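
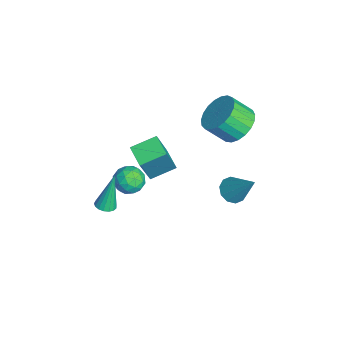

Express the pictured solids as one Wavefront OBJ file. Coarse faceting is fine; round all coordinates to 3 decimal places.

v 2.318 2.866 -0.675
v 2.676 3.25 -1.091
v 3.202 3.634 0.795
v 2.331 3.456 -0.992
v 1.981 3.437 -0.771
v 1.76 3.2 -0.514
v 1.752 2.835 -0.319
v 1.96 2.482 -0.259
v 2.305 2.275 -0.359
v 2.655 2.295 -0.579
v 2.876 2.532 -0.836
v 2.884 2.897 -1.032
v 0.249 -0.87 -0.331
v 1.011 -1.387 1.6
v 0.001 0.296 0.079
v 0.763 -0.221 2.01
v 1.217 -0.559 -0.63
v 1.979 -1.076 1.301
v 0.969 0.607 -0.22
v 1.731 0.09 1.711
v -1.136 -1.08 -2.187
v -0.758 -0.619 -2.687
v -0.342 -2.021 -2.453
v 0.036 -1.56 -2.953
v 0.076 -1.42 -2.189
v -0.414 -0.839 -2.024
v -0.686 -1.801 -3.116
v -1.176 -1.22 -2.951
v -0.48 -1.065 -3.261
v -0.009 -0.829 -2.688
v -1.091 -1.811 -2.452
v -0.62 -1.575 -1.879
v -1.017 -0.767 -2.413
v -0.083 -1.873 -2.727
v -0.06 -1.791 -2.277
v 0.163 -1.52 -2.571
v -0.815 -0.897 -2.024
v -0.592 -0.626 -2.318
v -0.102 -1.096 -2.025
v -0.508 -2.014 -2.822
v -0.285 -1.743 -3.116
v -1.263 -1.12 -2.569
v -1.04 -0.849 -2.863
v -0.998 -1.544 -3.115
v -0.631 -0.758 -3.045
v -0.164 -1.311 -3.201
v -0.588 -1.453 -3.297
v -0.877 -1.111 -3.2
v -0.354 -0.62 -2.708
v 0.113 -1.172 -2.865
v 0.136 -1.091 -2.415
v -0.152 -0.749 -2.319
v -0.191 -0.882 -3.046
v -1.213 -1.468 -2.275
v -0.746 -2.02 -2.432
v -0.948 -1.891 -2.821
v -1.236 -1.549 -2.725
v -0.936 -1.329 -1.939
v -0.469 -1.882 -2.095
v -0.223 -1.529 -1.94
v -0.512 -1.187 -1.843
v -0.909 -1.758 -2.094
v 1.157 -2.523 -2.398
v 1.512 -2.845 -2.256
v 0.843 -2.057 -0.562
v 1.631 -2.64 -2.287
v 1.641 -2.408 -2.344
v 1.541 -2.202 -2.414
v 1.352 -2.069 -2.479
v 1.119 -2.041 -2.527
v 0.895 -2.123 -2.544
v 0.731 -2.296 -2.528
v 0.665 -2.522 -2.483
v 0.711 -2.747 -2.418
v 0.86 -2.921 -2.348
v 1.077 -3.004 -2.29
v 1.312 -2.977 -2.256
v -0.633 3.513 0.83
v 0.318 3.668 1.095
v 0.205 2.763 2.035
v -0.747 2.607 1.77
v 0.116 3.942 1.334
v 0.003 3.036 2.274
v -0.215 4.141 1.486
v -0.329 3.236 2.426
v -0.619 4.232 1.525
v -0.733 3.326 2.465
v -1.026 4.198 1.443
v -1.139 3.293 2.383
v -1.364 4.046 1.256
v -1.478 3.14 2.196
v -1.576 3.802 0.995
v -1.69 2.896 1.934
v -1.625 3.507 0.705
v -1.739 2.602 1.645
v -1.503 3.214 0.437
v -1.616 2.308 1.377
v -1.23 2.972 0.237
v -1.343 2.067 1.177
v -0.854 2.824 0.14
v -0.967 1.918 1.079
v -0.44 2.795 0.162
v -0.553 1.889 1.101
v -0.059 2.89 0.299
v -0.172 1.984 1.239
v 0.222 3.093 0.528
v 0.109 2.187 1.468
v 0.356 3.368 0.81
v 0.243 2.462 1.75
f 2 1 4
f 2 4 3
f 4 1 5
f 4 5 3
f 5 1 6
f 5 6 3
f 6 1 7
f 6 7 3
f 7 1 8
f 7 8 3
f 8 1 9
f 8 9 3
f 9 1 10
f 9 10 3
f 10 1 11
f 10 11 3
f 11 1 12
f 11 12 3
f 12 1 2
f 12 2 3
f 14 16 13
f 17 14 13
f 13 16 15
f 15 17 13
f 14 20 16
f 18 14 17
f 18 20 14
f 16 20 15
f 19 17 15
f 15 20 19
f 19 18 17
f 20 18 19
f 21 58 37
f 58 32 61
f 37 61 26
f 58 61 37
f 21 37 33
f 37 26 38
f 33 38 22
f 37 38 33
f 21 33 42
f 33 22 43
f 42 43 28
f 33 43 42
f 21 42 54
f 42 28 57
f 54 57 31
f 42 57 54
f 21 54 58
f 54 31 62
f 58 62 32
f 54 62 58
f 22 38 49
f 38 26 52
f 49 52 30
f 38 52 49
f 26 61 39
f 61 32 60
f 39 60 25
f 61 60 39
f 32 62 59
f 62 31 55
f 59 55 23
f 62 55 59
f 31 57 56
f 57 28 44
f 56 44 27
f 57 44 56
f 28 43 48
f 43 22 45
f 48 45 29
f 43 45 48
f 24 50 36
f 50 30 51
f 36 51 25
f 50 51 36
f 24 36 34
f 36 25 35
f 34 35 23
f 36 35 34
f 24 34 41
f 34 23 40
f 41 40 27
f 34 40 41
f 24 41 46
f 41 27 47
f 46 47 29
f 41 47 46
f 24 46 50
f 46 29 53
f 50 53 30
f 46 53 50
f 25 51 39
f 51 30 52
f 39 52 26
f 51 52 39
f 23 35 59
f 35 25 60
f 59 60 32
f 35 60 59
f 27 40 56
f 40 23 55
f 56 55 31
f 40 55 56
f 29 47 48
f 47 27 44
f 48 44 28
f 47 44 48
f 30 53 49
f 53 29 45
f 49 45 22
f 53 45 49
f 64 63 66
f 64 66 65
f 66 63 67
f 66 67 65
f 67 63 68
f 67 68 65
f 68 63 69
f 68 69 65
f 69 63 70
f 69 70 65
f 70 63 71
f 70 71 65
f 71 63 72
f 71 72 65
f 72 63 73
f 72 73 65
f 73 63 74
f 73 74 65
f 74 63 75
f 74 75 65
f 75 63 76
f 75 76 65
f 76 63 77
f 76 77 65
f 77 63 64
f 77 64 65
f 79 78 82
f 79 82 80
f 80 82 83
f 80 83 81
f 82 78 84
f 82 84 83
f 83 84 85
f 83 85 81
f 84 78 86
f 84 86 85
f 85 86 87
f 85 87 81
f 86 78 88
f 86 88 87
f 87 88 89
f 87 89 81
f 88 78 90
f 88 90 89
f 89 90 91
f 89 91 81
f 90 78 92
f 90 92 91
f 91 92 93
f 91 93 81
f 92 78 94
f 92 94 93
f 93 94 95
f 93 95 81
f 94 78 96
f 94 96 95
f 95 96 97
f 95 97 81
f 96 78 98
f 96 98 97
f 97 98 99
f 97 99 81
f 98 78 100
f 98 100 99
f 99 100 101
f 99 101 81
f 100 78 102
f 100 102 101
f 101 102 103
f 101 103 81
f 102 78 104
f 102 104 103
f 103 104 105
f 103 105 81
f 104 78 106
f 104 106 105
f 105 106 107
f 105 107 81
f 106 78 108
f 106 108 107
f 107 108 109
f 107 109 81
f 108 78 79
f 108 79 109
f 109 79 80
f 109 80 81



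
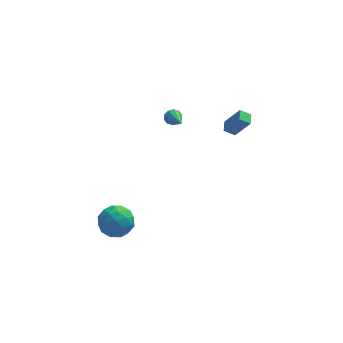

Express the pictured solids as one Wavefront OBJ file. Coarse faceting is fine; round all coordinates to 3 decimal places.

v 0.222 4.547 -1.86
v 0.513 4.38 -2.333
v 0.638 2.893 -1.02
v 0.743 4.548 -2.115
v 0.774 4.716 -1.8
v 0.594 4.819 -1.507
v 0.272 4.818 -1.349
v -0.069 4.714 -1.386
v -0.299 4.545 -1.604
v -0.329 4.378 -1.919
v -0.15 4.274 -2.212
v 0.172 4.275 -2.37
v 3.157 2.609 -1.545
v 4.041 2.3 -0.186
v 3.263 3.424 -1.428
v 4.146 3.115 -0.07
v 3.834 2.585 -1.99
v 4.717 2.276 -0.632
v 3.939 3.4 -1.874
v 4.823 3.091 -0.515
v -4.324 -3.324 -3.797
v -3.254 -2.926 -3.891
v -3.666 -4.954 -3.209
v -2.596 -4.556 -3.303
v -3.292 -4.142 -2.492
v -3.699 -3.134 -2.856
v -3.221 -4.746 -4.244
v -3.628 -3.738 -4.608
v -2.572 -3.804 -4.167
v -2.616 -3.431 -3.085
v -4.304 -4.449 -4.015
v -4.348 -4.076 -2.933
v -3.847 -2.981 -3.896
v -3.073 -4.899 -3.204
v -3.483 -4.655 -2.728
v -2.853 -4.421 -2.783
v -4.108 -3.104 -3.287
v -3.479 -2.87 -3.342
v -3.502 -3.585 -2.52
v -3.441 -5.01 -3.758
v -2.812 -4.776 -3.813
v -4.067 -3.459 -4.317
v -3.437 -3.225 -4.372
v -3.418 -4.295 -4.58
v -2.817 -3.264 -4.113
v -2.43 -4.223 -3.768
v -2.798 -4.334 -4.321
v -3.037 -3.741 -4.535
v -2.842 -3.045 -3.477
v -2.456 -4.003 -3.131
v -2.865 -3.76 -2.655
v -3.104 -3.167 -2.868
v -2.442 -3.561 -3.639
v -4.464 -3.877 -3.969
v -4.078 -4.835 -3.623
v -3.816 -4.713 -4.232
v -4.055 -4.12 -4.445
v -4.49 -3.657 -3.332
v -4.103 -4.616 -2.987
v -3.883 -4.139 -2.565
v -4.122 -3.546 -2.779
v -4.478 -4.319 -3.461
f 2 1 4
f 2 4 3
f 4 1 5
f 4 5 3
f 5 1 6
f 5 6 3
f 6 1 7
f 6 7 3
f 7 1 8
f 7 8 3
f 8 1 9
f 8 9 3
f 9 1 10
f 9 10 3
f 10 1 11
f 10 11 3
f 11 1 12
f 11 12 3
f 12 1 2
f 12 2 3
f 14 16 13
f 17 14 13
f 13 16 15
f 15 17 13
f 14 20 16
f 18 14 17
f 18 20 14
f 16 20 15
f 19 17 15
f 15 20 19
f 19 18 17
f 20 18 19
f 21 58 37
f 58 32 61
f 37 61 26
f 58 61 37
f 21 37 33
f 37 26 38
f 33 38 22
f 37 38 33
f 21 33 42
f 33 22 43
f 42 43 28
f 33 43 42
f 21 42 54
f 42 28 57
f 54 57 31
f 42 57 54
f 21 54 58
f 54 31 62
f 58 62 32
f 54 62 58
f 22 38 49
f 38 26 52
f 49 52 30
f 38 52 49
f 26 61 39
f 61 32 60
f 39 60 25
f 61 60 39
f 32 62 59
f 62 31 55
f 59 55 23
f 62 55 59
f 31 57 56
f 57 28 44
f 56 44 27
f 57 44 56
f 28 43 48
f 43 22 45
f 48 45 29
f 43 45 48
f 24 50 36
f 50 30 51
f 36 51 25
f 50 51 36
f 24 36 34
f 36 25 35
f 34 35 23
f 36 35 34
f 24 34 41
f 34 23 40
f 41 40 27
f 34 40 41
f 24 41 46
f 41 27 47
f 46 47 29
f 41 47 46
f 24 46 50
f 46 29 53
f 50 53 30
f 46 53 50
f 25 51 39
f 51 30 52
f 39 52 26
f 51 52 39
f 23 35 59
f 35 25 60
f 59 60 32
f 35 60 59
f 27 40 56
f 40 23 55
f 56 55 31
f 40 55 56
f 29 47 48
f 47 27 44
f 48 44 28
f 47 44 48
f 30 53 49
f 53 29 45
f 49 45 22
f 53 45 49



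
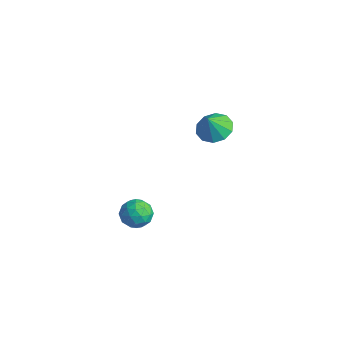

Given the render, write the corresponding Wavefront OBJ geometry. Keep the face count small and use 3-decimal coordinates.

v 1.262 3.127 -0.891
v 2.026 3.534 -0.808
v 1.418 2.633 0.091
v 1.646 3.847 -0.59
v 1.12 3.884 -0.488
v 0.648 3.633 -0.539
v 0.41 3.187 -0.725
v 0.498 2.719 -0.974
v 0.878 2.406 -1.192
v 1.404 2.369 -1.294
v 1.876 2.621 -1.243
v 2.114 3.066 -1.057
v 3.321 -1.93 -2.08
v 3.969 -2.084 -2.461
v 3.251 -3.116 -1.719
v 3.899 -3.27 -2.1
v 3.919 -2.831 -1.47
v 3.962 -2.098 -1.694
v 3.258 -3.102 -2.486
v 3.301 -2.369 -2.71
v 3.93 -2.809 -2.712
v 4.339 -2.641 -2.084
v 2.881 -2.559 -2.096
v 3.29 -2.391 -1.468
v 3.651 -1.903 -2.303
v 3.569 -3.297 -1.877
v 3.58 -3.039 -1.508
v 3.961 -3.13 -1.731
v 3.647 -1.911 -1.852
v 4.028 -2.002 -2.075
v 3.999 -2.441 -1.493
v 3.192 -3.198 -2.105
v 3.573 -3.289 -2.328
v 3.259 -2.07 -2.449
v 3.64 -2.161 -2.672
v 3.221 -2.759 -2.687
v 4.009 -2.419 -2.674
v 3.968 -3.117 -2.461
v 3.591 -3.018 -2.688
v 3.617 -2.587 -2.82
v 4.25 -2.321 -2.305
v 4.208 -3.018 -2.092
v 4.22 -2.76 -1.722
v 4.245 -2.329 -1.854
v 4.227 -2.747 -2.452
v 3.012 -2.182 -2.088
v 2.97 -2.879 -1.875
v 2.975 -2.871 -2.326
v 3 -2.44 -2.458
v 3.252 -2.083 -1.719
v 3.211 -2.781 -1.506
v 3.603 -2.613 -1.36
v 3.629 -2.182 -1.492
v 2.993 -2.453 -1.728
f 2 1 4
f 2 4 3
f 4 1 5
f 4 5 3
f 5 1 6
f 5 6 3
f 6 1 7
f 6 7 3
f 7 1 8
f 7 8 3
f 8 1 9
f 8 9 3
f 9 1 10
f 9 10 3
f 10 1 11
f 10 11 3
f 11 1 12
f 11 12 3
f 12 1 2
f 12 2 3
f 13 50 29
f 50 24 53
f 29 53 18
f 50 53 29
f 13 29 25
f 29 18 30
f 25 30 14
f 29 30 25
f 13 25 34
f 25 14 35
f 34 35 20
f 25 35 34
f 13 34 46
f 34 20 49
f 46 49 23
f 34 49 46
f 13 46 50
f 46 23 54
f 50 54 24
f 46 54 50
f 14 30 41
f 30 18 44
f 41 44 22
f 30 44 41
f 18 53 31
f 53 24 52
f 31 52 17
f 53 52 31
f 24 54 51
f 54 23 47
f 51 47 15
f 54 47 51
f 23 49 48
f 49 20 36
f 48 36 19
f 49 36 48
f 20 35 40
f 35 14 37
f 40 37 21
f 35 37 40
f 16 42 28
f 42 22 43
f 28 43 17
f 42 43 28
f 16 28 26
f 28 17 27
f 26 27 15
f 28 27 26
f 16 26 33
f 26 15 32
f 33 32 19
f 26 32 33
f 16 33 38
f 33 19 39
f 38 39 21
f 33 39 38
f 16 38 42
f 38 21 45
f 42 45 22
f 38 45 42
f 17 43 31
f 43 22 44
f 31 44 18
f 43 44 31
f 15 27 51
f 27 17 52
f 51 52 24
f 27 52 51
f 19 32 48
f 32 15 47
f 48 47 23
f 32 47 48
f 21 39 40
f 39 19 36
f 40 36 20
f 39 36 40
f 22 45 41
f 45 21 37
f 41 37 14
f 45 37 41



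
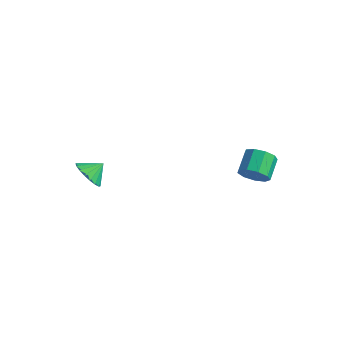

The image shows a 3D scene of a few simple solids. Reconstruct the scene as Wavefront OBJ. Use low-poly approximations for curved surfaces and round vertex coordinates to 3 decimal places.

v -3.694 -2.903 2.943
v -2.747 -3.356 2.953
v -3.286 -2.037 3.617
v -2.724 -3.076 2.579
v -2.894 -2.762 2.278
v -3.222 -2.475 2.108
v -3.643 -2.273 2.104
v -4.074 -2.196 2.266
v -4.431 -2.258 2.562
v -4.641 -2.449 2.934
v -4.663 -2.729 3.307
v -4.494 -3.043 3.608
v -4.166 -3.33 3.778
v -3.745 -3.532 3.782
v -3.313 -3.609 3.62
v -2.957 -3.547 3.324
v 3.897 2.522 3.554
v 4.401 2.276 4.345
v 3.927 3.531 5.038
v 3.423 3.778 4.246
v 4.778 2.641 3.94
v 4.305 3.897 4.633
v 4.743 2.951 3.354
v 4.27 4.207 4.047
v 4.312 3.06 2.862
v 3.839 4.316 3.555
v 3.687 2.918 2.693
v 3.213 4.173 3.386
v 3.159 2.59 2.927
v 2.686 3.846 3.62
v 2.977 2.231 3.454
v 2.504 3.486 4.147
v 3.225 2.008 4.028
v 2.752 3.263 4.72
v 3.787 2.025 4.38
v 3.314 3.281 5.072
f 2 1 4
f 2 4 3
f 4 1 5
f 4 5 3
f 5 1 6
f 5 6 3
f 6 1 7
f 6 7 3
f 7 1 8
f 7 8 3
f 8 1 9
f 8 9 3
f 9 1 10
f 9 10 3
f 10 1 11
f 10 11 3
f 11 1 12
f 11 12 3
f 12 1 13
f 12 13 3
f 13 1 14
f 13 14 3
f 14 1 15
f 14 15 3
f 15 1 16
f 15 16 3
f 16 1 2
f 16 2 3
f 18 17 21
f 18 21 19
f 19 21 22
f 19 22 20
f 21 17 23
f 21 23 22
f 22 23 24
f 22 24 20
f 23 17 25
f 23 25 24
f 24 25 26
f 24 26 20
f 25 17 27
f 25 27 26
f 26 27 28
f 26 28 20
f 27 17 29
f 27 29 28
f 28 29 30
f 28 30 20
f 29 17 31
f 29 31 30
f 30 31 32
f 30 32 20
f 31 17 33
f 31 33 32
f 32 33 34
f 32 34 20
f 33 17 35
f 33 35 34
f 34 35 36
f 34 36 20
f 35 17 18
f 35 18 36
f 36 18 19
f 36 19 20



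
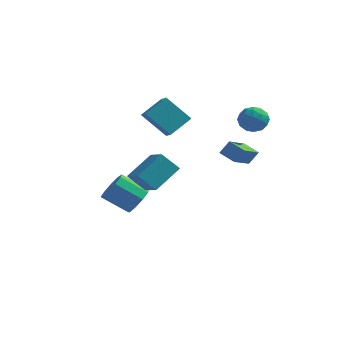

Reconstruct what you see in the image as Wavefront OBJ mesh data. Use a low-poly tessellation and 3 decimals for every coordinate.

v -1.195 1.728 1.392
v -0.709 1.128 1.793
v -2.572 1.566 2.82
v -2.085 0.966 3.221
v -0.455 2.894 2.239
v 0.032 2.294 2.64
v -1.831 2.732 3.667
v -1.345 2.132 4.068
v -2.085 -0.14 -2.885
v -1.708 0.432 -2.198
v -3.158 0.151 -1.168
v -3.535 -0.42 -1.855
v -2.075 0.793 -2.617
v -3.525 0.512 -1.587
v -2.447 0.717 -3.161
v -3.897 0.436 -2.132
v -2.649 0.24 -3.576
v -4.099 -0.04 -2.547
v -2.588 -0.414 -3.667
v -4.038 -0.695 -2.638
v -2.291 -0.94 -3.393
v -3.741 -1.221 -2.364
v -1.898 -1.091 -2.88
v -3.348 -1.372 -1.851
v -1.592 -0.798 -2.37
v -3.042 -1.078 -1.341
v -1.517 -0.196 -2.1
v -2.967 -0.477 -1.071
v 3.254 1.746 3.84
v 4.075 1.718 4.191
v 3.625 0.722 2.889
v 4.446 0.694 3.24
v 3.748 0.394 3.711
v 3.519 1.027 4.299
v 4.181 1.413 2.781
v 3.952 2.046 3.369
v 4.648 1.512 3.537
v 4.381 0.882 4.111
v 3.319 1.558 2.969
v 3.052 0.928 3.543
v 3.632 1.822 4.099
v 4.068 0.618 2.981
v 3.658 0.442 3.258
v 4.14 0.425 3.464
v 3.305 1.416 4.162
v 3.788 1.399 4.369
v 3.595 0.621 4.086
v 3.912 1.041 2.711
v 4.395 1.024 2.918
v 3.56 2.015 3.616
v 4.042 1.998 3.822
v 4.105 1.819 2.994
v 4.452 1.684 3.921
v 4.67 1.082 3.362
v 4.514 1.505 3.092
v 4.379 1.877 3.438
v 4.294 1.314 4.259
v 4.512 0.712 3.7
v 4.102 0.535 3.976
v 3.967 0.907 4.322
v 4.631 1.193 3.874
v 3.188 1.728 3.38
v 3.406 1.126 2.821
v 3.733 1.533 2.758
v 3.598 1.905 3.104
v 3.03 1.358 3.718
v 3.248 0.756 3.159
v 3.321 0.563 3.642
v 3.186 0.935 3.988
v 3.069 1.247 3.206
v 2.733 -0.985 1.844
v 3.161 -0.672 2.595
v 2.942 0.861 0.954
v 3.37 1.175 1.706
v 3.63 -1.275 1.454
v 4.058 -0.961 2.206
v 3.839 0.572 0.565
v 4.267 0.885 1.316
v -1.418 -3.438 0.557
v -0.646 -2.052 1.62
v -0.52 -3.188 -0.42
v 0.251 -1.802 0.643
v -0.431 -4.478 1.197
v 0.34 -3.092 2.26
v 0.466 -4.228 0.22
v 1.238 -2.842 1.283
f 2 4 1
f 5 2 1
f 1 4 3
f 3 5 1
f 2 8 4
f 6 2 5
f 6 8 2
f 4 8 3
f 7 5 3
f 3 8 7
f 7 6 5
f 8 6 7
f 10 9 13
f 10 13 11
f 11 13 14
f 11 14 12
f 13 9 15
f 13 15 14
f 14 15 16
f 14 16 12
f 15 9 17
f 15 17 16
f 16 17 18
f 16 18 12
f 17 9 19
f 17 19 18
f 18 19 20
f 18 20 12
f 19 9 21
f 19 21 20
f 20 21 22
f 20 22 12
f 21 9 23
f 21 23 22
f 22 23 24
f 22 24 12
f 23 9 25
f 23 25 24
f 24 25 26
f 24 26 12
f 25 9 27
f 25 27 26
f 26 27 28
f 26 28 12
f 27 9 10
f 27 10 28
f 28 10 11
f 28 11 12
f 29 66 45
f 66 40 69
f 45 69 34
f 66 69 45
f 29 45 41
f 45 34 46
f 41 46 30
f 45 46 41
f 29 41 50
f 41 30 51
f 50 51 36
f 41 51 50
f 29 50 62
f 50 36 65
f 62 65 39
f 50 65 62
f 29 62 66
f 62 39 70
f 66 70 40
f 62 70 66
f 30 46 57
f 46 34 60
f 57 60 38
f 46 60 57
f 34 69 47
f 69 40 68
f 47 68 33
f 69 68 47
f 40 70 67
f 70 39 63
f 67 63 31
f 70 63 67
f 39 65 64
f 65 36 52
f 64 52 35
f 65 52 64
f 36 51 56
f 51 30 53
f 56 53 37
f 51 53 56
f 32 58 44
f 58 38 59
f 44 59 33
f 58 59 44
f 32 44 42
f 44 33 43
f 42 43 31
f 44 43 42
f 32 42 49
f 42 31 48
f 49 48 35
f 42 48 49
f 32 49 54
f 49 35 55
f 54 55 37
f 49 55 54
f 32 54 58
f 54 37 61
f 58 61 38
f 54 61 58
f 33 59 47
f 59 38 60
f 47 60 34
f 59 60 47
f 31 43 67
f 43 33 68
f 67 68 40
f 43 68 67
f 35 48 64
f 48 31 63
f 64 63 39
f 48 63 64
f 37 55 56
f 55 35 52
f 56 52 36
f 55 52 56
f 38 61 57
f 61 37 53
f 57 53 30
f 61 53 57
f 72 74 71
f 75 72 71
f 71 74 73
f 73 75 71
f 72 78 74
f 76 72 75
f 76 78 72
f 74 78 73
f 77 75 73
f 73 78 77
f 77 76 75
f 78 76 77
f 80 82 79
f 83 80 79
f 79 82 81
f 81 83 79
f 80 86 82
f 84 80 83
f 84 86 80
f 82 86 81
f 85 83 81
f 81 86 85
f 85 84 83
f 86 84 85



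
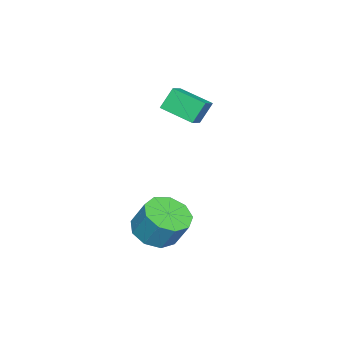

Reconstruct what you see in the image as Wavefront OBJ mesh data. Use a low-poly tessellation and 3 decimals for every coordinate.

v -1.117 -0.094 3.551
v -0.205 -0.077 4.009
v -0.902 1.458 3.066
v 0.01 1.475 3.524
v -0.61 -0.475 2.556
v 0.302 -0.458 3.014
v -0.395 1.077 2.071
v 0.517 1.094 2.529
v 3.524 0.617 -2.409
v 4.603 0.612 -2.566
v 4.795 1.317 -1.267
v 3.716 1.323 -1.111
v 4.306 1.23 -2.858
v 4.498 1.936 -1.559
v 3.643 1.562 -2.94
v 3.835 2.267 -1.642
v 2.925 1.451 -2.774
v 3.116 2.157 -1.476
v 2.487 0.951 -2.437
v 2.679 1.656 -1.139
v 2.534 0.294 -2.087
v 2.726 0.999 -0.789
v 3.045 -0.211 -1.888
v 3.237 0.494 -0.59
v 3.78 -0.329 -1.933
v 3.972 0.376 -0.634
v 4.395 -0.004 -2.2
v 4.587 0.702 -0.902
f 2 4 1
f 5 2 1
f 1 4 3
f 3 5 1
f 2 8 4
f 6 2 5
f 6 8 2
f 4 8 3
f 7 5 3
f 3 8 7
f 7 6 5
f 8 6 7
f 10 9 13
f 10 13 11
f 11 13 14
f 11 14 12
f 13 9 15
f 13 15 14
f 14 15 16
f 14 16 12
f 15 9 17
f 15 17 16
f 16 17 18
f 16 18 12
f 17 9 19
f 17 19 18
f 18 19 20
f 18 20 12
f 19 9 21
f 19 21 20
f 20 21 22
f 20 22 12
f 21 9 23
f 21 23 22
f 22 23 24
f 22 24 12
f 23 9 25
f 23 25 24
f 24 25 26
f 24 26 12
f 25 9 27
f 25 27 26
f 26 27 28
f 26 28 12
f 27 9 10
f 27 10 28
f 28 10 11
f 28 11 12



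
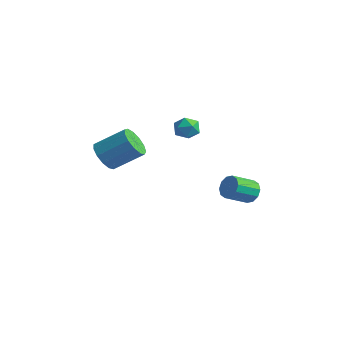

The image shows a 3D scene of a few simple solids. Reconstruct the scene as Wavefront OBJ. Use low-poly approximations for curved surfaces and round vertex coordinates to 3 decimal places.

v -2.24 2.158 1.933
v -1.517 2.252 2.032
v -2.023 1.208 1.248
v -1.3 1.302 1.347
v -1.722 1.086 1.909
v -1.857 1.673 2.332
v -1.683 1.787 0.948
v -1.818 2.374 1.371
v -1.173 2.023 1.423
v -1.197 1.59 2.017
v -2.343 1.87 1.263
v -2.367 1.437 1.857
v -2.587 -2.793 0.961
v -2.318 -2.355 0.234
v -1.304 -1.289 1.253
v -1.573 -1.727 1.979
v -2.73 -2.119 0.397
v -1.715 -1.053 1.416
v -3.096 -2.097 0.739
v -2.081 -1.031 1.758
v -3.301 -2.296 1.151
v -2.286 -1.23 2.17
v -3.279 -2.653 1.503
v -2.264 -1.587 2.522
v -3.038 -3.054 1.683
v -2.023 -1.988 2.701
v -2.653 -3.373 1.633
v -1.639 -2.306 2.652
v -2.248 -3.507 1.37
v -1.233 -2.441 2.389
v -1.95 -3.415 0.977
v -0.936 -2.348 1.996
v -1.855 -3.125 0.579
v -0.841 -2.059 1.597
v -1.992 -2.73 0.302
v -0.978 -1.664 1.321
v 0.208 4.191 -2.91
v 0.815 4.247 -2.546
v 0.519 3.025 -1.865
v -0.088 2.969 -2.23
v 0.5 4.451 -2.317
v 0.204 3.228 -1.637
v 0.074 4.555 -2.315
v -0.222 3.332 -1.635
v -0.301 4.52 -2.541
v -0.597 3.298 -1.86
v -0.482 4.36 -2.907
v -0.778 3.138 -2.227
v -0.399 4.135 -3.275
v -0.695 2.913 -2.594
v -0.084 3.932 -3.503
v -0.38 2.709 -2.823
v 0.342 3.828 -3.505
v 0.046 2.605 -2.825
v 0.717 3.862 -3.28
v 0.421 2.64 -2.599
v 0.898 4.022 -2.913
v 0.602 2.8 -2.233
f 1 12 6
f 1 6 2
f 1 2 8
f 1 8 11
f 1 11 12
f 2 6 10
f 6 12 5
f 12 11 3
f 11 8 7
f 8 2 9
f 4 10 5
f 4 5 3
f 4 3 7
f 4 7 9
f 4 9 10
f 5 10 6
f 3 5 12
f 7 3 11
f 9 7 8
f 10 9 2
f 14 13 17
f 14 17 15
f 15 17 18
f 15 18 16
f 17 13 19
f 17 19 18
f 18 19 20
f 18 20 16
f 19 13 21
f 19 21 20
f 20 21 22
f 20 22 16
f 21 13 23
f 21 23 22
f 22 23 24
f 22 24 16
f 23 13 25
f 23 25 24
f 24 25 26
f 24 26 16
f 25 13 27
f 25 27 26
f 26 27 28
f 26 28 16
f 27 13 29
f 27 29 28
f 28 29 30
f 28 30 16
f 29 13 31
f 29 31 30
f 30 31 32
f 30 32 16
f 31 13 33
f 31 33 32
f 32 33 34
f 32 34 16
f 33 13 35
f 33 35 34
f 34 35 36
f 34 36 16
f 35 13 14
f 35 14 36
f 36 14 15
f 36 15 16
f 38 37 41
f 38 41 39
f 39 41 42
f 39 42 40
f 41 37 43
f 41 43 42
f 42 43 44
f 42 44 40
f 43 37 45
f 43 45 44
f 44 45 46
f 44 46 40
f 45 37 47
f 45 47 46
f 46 47 48
f 46 48 40
f 47 37 49
f 47 49 48
f 48 49 50
f 48 50 40
f 49 37 51
f 49 51 50
f 50 51 52
f 50 52 40
f 51 37 53
f 51 53 52
f 52 53 54
f 52 54 40
f 53 37 55
f 53 55 54
f 54 55 56
f 54 56 40
f 55 37 57
f 55 57 56
f 56 57 58
f 56 58 40
f 57 37 38
f 57 38 58
f 58 38 39
f 58 39 40



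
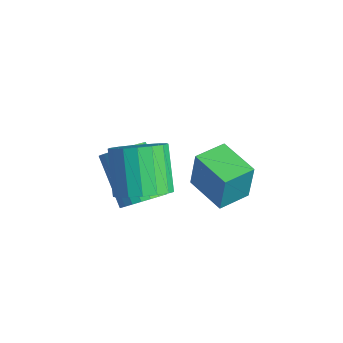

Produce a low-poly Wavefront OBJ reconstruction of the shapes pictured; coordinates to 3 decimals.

v -3.121 2.247 -0.204
v -2.893 2.311 1.348
v -3.391 3.426 -0.213
v -3.163 3.491 1.339
v -1.617 2.589 -0.439
v -1.389 2.654 1.113
v -1.887 3.769 -0.448
v -1.659 3.833 1.104
v -2.027 0.077 0.637
v -1.53 0.39 1.18
v -3.057 0.336 2.607
v -3.553 0.023 2.063
v -1.655 0.648 1.057
v -3.182 0.593 2.483
v -1.836 0.819 0.869
v -3.363 0.764 2.295
v -2.047 0.877 0.646
v -3.574 0.822 2.072
v -2.254 0.813 0.421
v -3.781 0.759 1.848
v -2.427 0.638 0.23
v -3.954 0.583 1.656
v -2.539 0.376 0.1
v -4.065 0.322 1.526
v -2.573 0.07 0.052
v -4.099 0.015 1.479
v -2.523 -0.236 0.093
v -4.05 -0.29 1.52
v -2.398 -0.493 0.217
v -3.925 -0.548 1.643
v -2.217 -0.664 0.405
v -3.744 -0.719 1.831
v -2.006 -0.722 0.628
v -3.533 -0.777 2.054
v -1.799 -0.659 0.852
v -3.326 -0.713 2.279
v -1.626 -0.483 1.044
v -3.153 -0.538 2.47
v -1.515 -0.222 1.174
v -3.041 -0.276 2.6
v -1.481 0.085 1.221
v -3.007 0.03 2.648
v -0.533 -0.575 2.571
v -0.112 -1.259 3.06
v -1.187 -0.949 4.418
v -1.607 -0.265 3.929
v 0.125 -0.891 3.163
v -0.949 -0.581 4.522
v 0.212 -0.45 3.131
v -0.863 -0.14 4.49
v 0.128 -0.038 2.97
v -0.947 0.272 4.329
v -0.108 0.25 2.718
v -1.183 0.56 4.077
v -0.44 0.35 2.432
v -1.515 0.66 3.791
v -0.794 0.238 2.178
v -1.869 0.548 3.537
v -1.088 -0.06 2.014
v -2.163 0.25 3.372
v -1.255 -0.477 1.977
v -2.33 -0.167 3.336
v -1.256 -0.916 2.076
v -2.331 -0.606 3.435
v -1.091 -1.276 2.289
v -2.166 -0.966 3.647
v -0.799 -1.477 2.566
v -1.874 -1.167 3.924
v -0.445 -1.47 2.844
v -1.52 -1.16 4.203
f 2 4 1
f 5 2 1
f 1 4 3
f 3 5 1
f 2 8 4
f 6 2 5
f 6 8 2
f 4 8 3
f 7 5 3
f 3 8 7
f 7 6 5
f 8 6 7
f 10 9 13
f 10 13 11
f 11 13 14
f 11 14 12
f 13 9 15
f 13 15 14
f 14 15 16
f 14 16 12
f 15 9 17
f 15 17 16
f 16 17 18
f 16 18 12
f 17 9 19
f 17 19 18
f 18 19 20
f 18 20 12
f 19 9 21
f 19 21 20
f 20 21 22
f 20 22 12
f 21 9 23
f 21 23 22
f 22 23 24
f 22 24 12
f 23 9 25
f 23 25 24
f 24 25 26
f 24 26 12
f 25 9 27
f 25 27 26
f 26 27 28
f 26 28 12
f 27 9 29
f 27 29 28
f 28 29 30
f 28 30 12
f 29 9 31
f 29 31 30
f 30 31 32
f 30 32 12
f 31 9 33
f 31 33 32
f 32 33 34
f 32 34 12
f 33 9 35
f 33 35 34
f 34 35 36
f 34 36 12
f 35 9 37
f 35 37 36
f 36 37 38
f 36 38 12
f 37 9 39
f 37 39 38
f 38 39 40
f 38 40 12
f 39 9 41
f 39 41 40
f 40 41 42
f 40 42 12
f 41 9 10
f 41 10 42
f 42 10 11
f 42 11 12
f 44 43 47
f 44 47 45
f 45 47 48
f 45 48 46
f 47 43 49
f 47 49 48
f 48 49 50
f 48 50 46
f 49 43 51
f 49 51 50
f 50 51 52
f 50 52 46
f 51 43 53
f 51 53 52
f 52 53 54
f 52 54 46
f 53 43 55
f 53 55 54
f 54 55 56
f 54 56 46
f 55 43 57
f 55 57 56
f 56 57 58
f 56 58 46
f 57 43 59
f 57 59 58
f 58 59 60
f 58 60 46
f 59 43 61
f 59 61 60
f 60 61 62
f 60 62 46
f 61 43 63
f 61 63 62
f 62 63 64
f 62 64 46
f 63 43 65
f 63 65 64
f 64 65 66
f 64 66 46
f 65 43 67
f 65 67 66
f 66 67 68
f 66 68 46
f 67 43 69
f 67 69 68
f 68 69 70
f 68 70 46
f 69 43 44
f 69 44 70
f 70 44 45
f 70 45 46



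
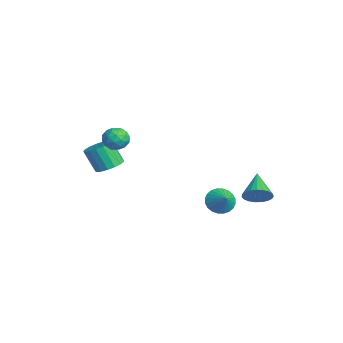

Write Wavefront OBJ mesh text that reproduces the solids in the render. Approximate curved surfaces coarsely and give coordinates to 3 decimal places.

v -1.146 2.49 -3.237
v -0.629 2.201 -3.874
v -0.234 2.55 -2.523
v -0.613 2.537 -3.923
v -0.678 2.865 -3.867
v -0.814 3.137 -3.715
v -1.001 3.31 -3.491
v -1.21 3.358 -3.227
v -1.409 3.274 -2.966
v -1.568 3.071 -2.745
v -1.663 2.78 -2.599
v -1.68 2.444 -2.551
v -1.615 2.115 -2.607
v -1.478 1.844 -2.758
v -1.292 1.671 -2.983
v -1.083 1.623 -3.246
v -0.884 1.707 -3.508
v -0.724 1.91 -3.728
v 2.142 3.545 -1.126
v 2.598 4.023 -0.607
v 0.718 3.955 -0.254
v 2.51 4.251 -0.857
v 2.359 4.356 -1.154
v 2.17 4.321 -1.446
v 1.977 4.152 -1.682
v 1.812 3.878 -1.823
v 1.704 3.546 -1.843
v 1.672 3.214 -1.739
v 1.722 2.94 -1.529
v 1.844 2.77 -1.249
v 2.018 2.733 -0.948
v 2.213 2.838 -0.678
v 2.396 3.064 -0.486
v 2.535 3.374 -0.404
v 2.607 3.713 -0.447
v -2.77 -3.245 -0.545
v -1.998 -3.137 -0.205
v -2.518 -3.667 1.144
v -3.29 -3.775 0.805
v -2.185 -2.782 -0.138
v -2.705 -3.312 1.212
v -2.506 -2.533 -0.164
v -3.025 -3.062 1.186
v -2.887 -2.447 -0.277
v -3.407 -2.977 1.073
v -3.241 -2.544 -0.451
v -3.761 -3.073 0.898
v -3.488 -2.802 -0.647
v -4.008 -3.331 0.702
v -3.57 -3.161 -0.82
v -4.09 -3.69 0.53
v -3.469 -3.539 -0.929
v -3.989 -4.069 0.42
v -3.208 -3.851 -0.951
v -3.727 -4.38 0.399
v -2.846 -4.023 -0.879
v -3.366 -4.552 0.47
v -2.467 -4.017 -0.731
v -2.987 -4.547 0.619
v -2.158 -3.835 -0.54
v -2.678 -4.364 0.809
v -1.989 -3.517 -0.35
v -2.508 -4.047 0.999
v -0.036 -3.038 3.26
v 0.502 -3.108 3.818
v 0.338 -4.132 2.762
v 0.876 -4.202 3.32
v 0.121 -4.264 3.498
v -0.11 -3.588 3.805
v 0.95 -3.652 2.775
v 0.719 -2.976 3.082
v 1.111 -3.487 3.518
v 0.599 -3.866 3.965
v 0.241 -3.374 2.615
v -0.271 -3.753 3.062
v 0.2 -2.977 3.583
v 0.64 -4.263 2.997
v 0.196 -4.3 3.102
v 0.512 -4.341 3.43
v -0.16 -3.259 3.575
v 0.157 -3.3 3.903
v -0.067 -3.98 3.715
v 0.683 -3.94 2.677
v 1 -3.981 3.005
v 0.328 -2.899 3.15
v 0.644 -2.94 3.478
v 0.907 -3.26 2.865
v 0.875 -3.241 3.734
v 1.095 -3.884 3.441
v 1.138 -3.561 3.121
v 1.002 -3.163 3.302
v 0.574 -3.463 3.997
v 0.793 -4.107 3.704
v 0.35 -4.143 3.809
v 0.214 -3.746 3.99
v 0.932 -3.686 3.82
v 0.047 -3.133 2.876
v 0.266 -3.777 2.583
v 0.626 -3.494 2.59
v 0.49 -3.097 2.771
v -0.255 -3.356 3.139
v -0.035 -3.999 2.846
v -0.162 -4.077 3.278
v -0.298 -3.679 3.459
v -0.092 -3.554 2.76
f 2 1 4
f 2 4 3
f 4 1 5
f 4 5 3
f 5 1 6
f 5 6 3
f 6 1 7
f 6 7 3
f 7 1 8
f 7 8 3
f 8 1 9
f 8 9 3
f 9 1 10
f 9 10 3
f 10 1 11
f 10 11 3
f 11 1 12
f 11 12 3
f 12 1 13
f 12 13 3
f 13 1 14
f 13 14 3
f 14 1 15
f 14 15 3
f 15 1 16
f 15 16 3
f 16 1 17
f 16 17 3
f 17 1 18
f 17 18 3
f 18 1 2
f 18 2 3
f 20 19 22
f 20 22 21
f 22 19 23
f 22 23 21
f 23 19 24
f 23 24 21
f 24 19 25
f 24 25 21
f 25 19 26
f 25 26 21
f 26 19 27
f 26 27 21
f 27 19 28
f 27 28 21
f 28 19 29
f 28 29 21
f 29 19 30
f 29 30 21
f 30 19 31
f 30 31 21
f 31 19 32
f 31 32 21
f 32 19 33
f 32 33 21
f 33 19 34
f 33 34 21
f 34 19 35
f 34 35 21
f 35 19 20
f 35 20 21
f 37 36 40
f 37 40 38
f 38 40 41
f 38 41 39
f 40 36 42
f 40 42 41
f 41 42 43
f 41 43 39
f 42 36 44
f 42 44 43
f 43 44 45
f 43 45 39
f 44 36 46
f 44 46 45
f 45 46 47
f 45 47 39
f 46 36 48
f 46 48 47
f 47 48 49
f 47 49 39
f 48 36 50
f 48 50 49
f 49 50 51
f 49 51 39
f 50 36 52
f 50 52 51
f 51 52 53
f 51 53 39
f 52 36 54
f 52 54 53
f 53 54 55
f 53 55 39
f 54 36 56
f 54 56 55
f 55 56 57
f 55 57 39
f 56 36 58
f 56 58 57
f 57 58 59
f 57 59 39
f 58 36 60
f 58 60 59
f 59 60 61
f 59 61 39
f 60 36 62
f 60 62 61
f 61 62 63
f 61 63 39
f 62 36 37
f 62 37 63
f 63 37 38
f 63 38 39
f 64 101 80
f 101 75 104
f 80 104 69
f 101 104 80
f 64 80 76
f 80 69 81
f 76 81 65
f 80 81 76
f 64 76 85
f 76 65 86
f 85 86 71
f 76 86 85
f 64 85 97
f 85 71 100
f 97 100 74
f 85 100 97
f 64 97 101
f 97 74 105
f 101 105 75
f 97 105 101
f 65 81 92
f 81 69 95
f 92 95 73
f 81 95 92
f 69 104 82
f 104 75 103
f 82 103 68
f 104 103 82
f 75 105 102
f 105 74 98
f 102 98 66
f 105 98 102
f 74 100 99
f 100 71 87
f 99 87 70
f 100 87 99
f 71 86 91
f 86 65 88
f 91 88 72
f 86 88 91
f 67 93 79
f 93 73 94
f 79 94 68
f 93 94 79
f 67 79 77
f 79 68 78
f 77 78 66
f 79 78 77
f 67 77 84
f 77 66 83
f 84 83 70
f 77 83 84
f 67 84 89
f 84 70 90
f 89 90 72
f 84 90 89
f 67 89 93
f 89 72 96
f 93 96 73
f 89 96 93
f 68 94 82
f 94 73 95
f 82 95 69
f 94 95 82
f 66 78 102
f 78 68 103
f 102 103 75
f 78 103 102
f 70 83 99
f 83 66 98
f 99 98 74
f 83 98 99
f 72 90 91
f 90 70 87
f 91 87 71
f 90 87 91
f 73 96 92
f 96 72 88
f 92 88 65
f 96 88 92



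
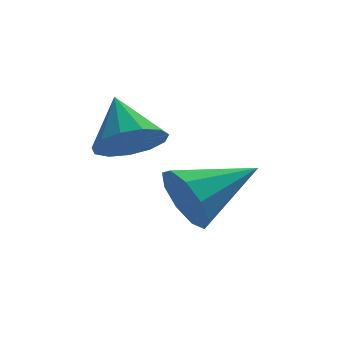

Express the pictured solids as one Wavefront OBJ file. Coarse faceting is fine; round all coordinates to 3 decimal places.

v -0.695 -1.072 1.24
v -0.278 -1.385 0.458
v 0.995 -0.268 1.82
v -0.522 -0.799 0.357
v -0.847 -0.34 0.669
v -1.101 -0.224 1.248
v -1.166 -0.504 1.823
v -1.01 -1.05 2.125
v -0.707 -1.606 2.013
v -0.399 -1.912 1.539
v -0.229 -1.825 0.925
v -1.857 -0.3 2.675
v -0.996 -0.247 2.895
v -2.183 0.74 3.705
v -1.07 0.09 2.531
v -1.394 0.303 2.212
v -1.865 0.324 2.041
v -2.333 0.147 2.071
v -2.65 -0.172 2.293
v -2.715 -0.532 2.636
v -2.508 -0.818 2.992
v -2.093 -0.94 3.247
v -1.604 -0.859 3.32
v -1.195 -0.601 3.189
f 2 1 4
f 2 4 3
f 4 1 5
f 4 5 3
f 5 1 6
f 5 6 3
f 6 1 7
f 6 7 3
f 7 1 8
f 7 8 3
f 8 1 9
f 8 9 3
f 9 1 10
f 9 10 3
f 10 1 11
f 10 11 3
f 11 1 2
f 11 2 3
f 13 12 15
f 13 15 14
f 15 12 16
f 15 16 14
f 16 12 17
f 16 17 14
f 17 12 18
f 17 18 14
f 18 12 19
f 18 19 14
f 19 12 20
f 19 20 14
f 20 12 21
f 20 21 14
f 21 12 22
f 21 22 14
f 22 12 23
f 22 23 14
f 23 12 24
f 23 24 14
f 24 12 13
f 24 13 14



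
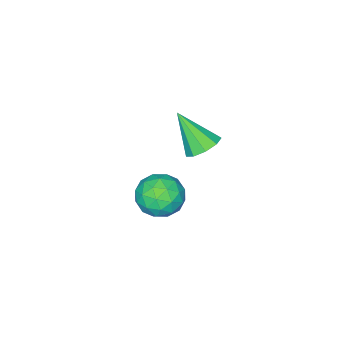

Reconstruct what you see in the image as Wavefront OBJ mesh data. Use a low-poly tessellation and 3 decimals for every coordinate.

v 1.208 1.18 -2.563
v 2.138 1.102 -3.047
v 0.742 -0.322 -3.213
v 1.672 -0.4 -3.697
v 1.618 -0.469 -2.649
v 1.906 0.46 -2.248
v 0.974 0.32 -4.012
v 1.262 1.249 -3.611
v 1.993 0.571 -3.943
v 2.391 0.083 -3.101
v 0.489 0.697 -3.159
v 0.887 0.209 -2.317
v 1.713 1.273 -2.748
v 1.167 -0.493 -3.512
v 1.135 -0.533 -2.896
v 1.681 -0.579 -3.181
v 1.577 0.895 -2.278
v 2.124 0.849 -2.563
v 1.818 -0.074 -2.329
v 0.756 -0.069 -3.697
v 1.303 -0.115 -3.982
v 1.199 1.359 -3.079
v 1.745 1.313 -3.364
v 1.062 0.854 -3.931
v 2.175 0.914 -3.559
v 1.902 0.032 -3.941
v 1.492 0.455 -4.127
v 1.661 1.001 -3.89
v 2.409 0.628 -3.064
v 2.136 -0.255 -3.446
v 2.104 -0.295 -2.83
v 2.273 0.25 -2.594
v 2.324 0.316 -3.591
v 0.744 1.035 -2.814
v 0.471 0.152 -3.196
v 0.607 0.53 -3.666
v 0.776 1.075 -3.43
v 0.978 0.748 -2.319
v 0.705 -0.134 -2.701
v 1.219 -0.221 -2.37
v 1.388 0.325 -2.133
v 0.556 0.464 -2.669
v 0.927 2.135 0.723
v 1.376 2.669 1.073
v 1.153 1.005 2.157
v 0.866 2.741 1.211
v 0.384 2.53 1.12
v 0.156 2.135 0.844
v 0.289 1.739 0.511
v 0.721 1.529 0.278
v 1.248 1.603 0.252
v 1.626 1.926 0.447
v 1.676 2.347 0.772
f 1 38 17
f 38 12 41
f 17 41 6
f 38 41 17
f 1 17 13
f 17 6 18
f 13 18 2
f 17 18 13
f 1 13 22
f 13 2 23
f 22 23 8
f 13 23 22
f 1 22 34
f 22 8 37
f 34 37 11
f 22 37 34
f 1 34 38
f 34 11 42
f 38 42 12
f 34 42 38
f 2 18 29
f 18 6 32
f 29 32 10
f 18 32 29
f 6 41 19
f 41 12 40
f 19 40 5
f 41 40 19
f 12 42 39
f 42 11 35
f 39 35 3
f 42 35 39
f 11 37 36
f 37 8 24
f 36 24 7
f 37 24 36
f 8 23 28
f 23 2 25
f 28 25 9
f 23 25 28
f 4 30 16
f 30 10 31
f 16 31 5
f 30 31 16
f 4 16 14
f 16 5 15
f 14 15 3
f 16 15 14
f 4 14 21
f 14 3 20
f 21 20 7
f 14 20 21
f 4 21 26
f 21 7 27
f 26 27 9
f 21 27 26
f 4 26 30
f 26 9 33
f 30 33 10
f 26 33 30
f 5 31 19
f 31 10 32
f 19 32 6
f 31 32 19
f 3 15 39
f 15 5 40
f 39 40 12
f 15 40 39
f 7 20 36
f 20 3 35
f 36 35 11
f 20 35 36
f 9 27 28
f 27 7 24
f 28 24 8
f 27 24 28
f 10 33 29
f 33 9 25
f 29 25 2
f 33 25 29
f 44 43 46
f 44 46 45
f 46 43 47
f 46 47 45
f 47 43 48
f 47 48 45
f 48 43 49
f 48 49 45
f 49 43 50
f 49 50 45
f 50 43 51
f 50 51 45
f 51 43 52
f 51 52 45
f 52 43 53
f 52 53 45
f 53 43 44
f 53 44 45



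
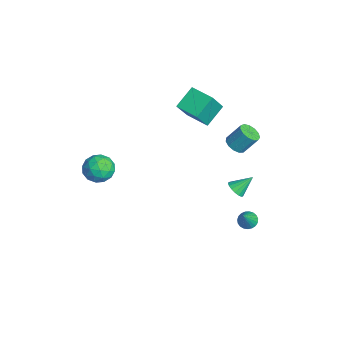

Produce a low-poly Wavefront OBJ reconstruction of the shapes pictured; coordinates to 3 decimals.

v 0.152 2.619 3.24
v 0.733 2.628 3.137
v 0.889 3.29 4.076
v 0.308 3.281 4.18
v 0.604 2.888 2.975
v 0.761 3.551 3.914
v 0.333 3.063 2.897
v 0.489 3.726 3.836
v 0.003 3.097 2.928
v 0.16 3.759 3.867
v -0.279 2.979 3.058
v -0.122 3.641 3.998
v -0.424 2.746 3.246
v -0.268 3.409 4.186
v -0.387 2.473 3.433
v -0.23 3.136 4.372
v -0.178 2.247 3.558
v -0.022 2.909 4.497
v 0.135 2.138 3.582
v 0.291 2.801 4.521
v 0.454 2.182 3.498
v 0.61 2.845 4.437
v 0.676 2.365 3.332
v 0.833 3.027 4.271
v 3.215 2.407 0.236
v 3.615 2.312 -0.049
v 3.885 1.973 1.324
v 3.648 2.509 0.009
v 3.607 2.689 0.106
v 3.498 2.819 0.226
v 3.34 2.878 0.347
v 3.16 2.856 0.449
v 2.989 2.756 0.514
v 2.858 2.596 0.531
v 2.788 2.403 0.497
v 2.792 2.211 0.418
v 2.869 2.053 0.307
v 3.006 1.956 0.184
v 3.179 1.937 0.07
v 3.358 1.999 -0.015
v 3.512 2.132 -0.057
v -3.337 1.12 2.857
v -3.946 2.059 3.629
v -2.276 1.883 2.765
v -2.885 2.822 3.537
v -2.715 0.418 4.203
v -3.324 1.357 4.975
v -1.654 1.181 4.111
v -2.263 2.12 4.883
v 2.454 1.999 2.008
v 2.732 1.718 2.346
v 2.426 2.841 2.732
v 2.904 1.839 2.212
v 2.973 1.996 2.032
v 2.923 2.154 1.846
v 2.765 2.277 1.698
v 2.536 2.336 1.62
v 2.288 2.318 1.632
v 2.078 2.227 1.729
v 1.954 2.084 1.891
v 1.945 1.921 2.079
v 2.052 1.777 2.251
v 2.251 1.683 2.368
v 2.496 1.662 2.402
v -3.365 -2.907 -1.091
v -2.64 -2.962 -0.59
v -4.02 -3.858 -0.25
v -3.295 -3.913 0.251
v -3.776 -3.173 0.251
v -3.372 -2.585 -0.269
v -3.288 -4.235 -0.571
v -2.884 -3.647 -1.091
v -2.593 -3.783 -0.268
v -2.894 -3.126 0.24
v -3.766 -3.694 -1.08
v -4.067 -3.037 -0.572
v -2.945 -2.851 -0.915
v -3.715 -3.969 0.075
v -3.998 -3.534 0.074
v -3.572 -3.567 0.369
v -3.375 -2.629 -0.726
v -2.949 -2.661 -0.431
v -3.617 -2.786 0.063
v -3.711 -4.159 -0.409
v -3.285 -4.191 -0.114
v -3.088 -3.253 -1.209
v -2.662 -3.286 -0.914
v -3.043 -4.034 -0.903
v -2.491 -3.366 -0.431
v -2.876 -3.925 0.064
v -2.872 -4.114 -0.42
v -2.634 -3.769 -0.725
v -2.669 -2.98 -0.132
v -3.053 -3.539 0.363
v -3.336 -3.104 0.362
v -3.098 -2.758 0.057
v -2.641 -3.462 0.057
v -3.607 -3.281 -1.203
v -3.991 -3.84 -0.708
v -3.562 -4.062 -0.897
v -3.324 -3.716 -1.202
v -3.784 -2.895 -0.904
v -4.169 -3.454 -0.409
v -4.026 -3.051 -0.115
v -3.788 -2.706 -0.42
v -4.019 -3.358 -0.897
f 2 1 5
f 2 5 3
f 3 5 6
f 3 6 4
f 5 1 7
f 5 7 6
f 6 7 8
f 6 8 4
f 7 1 9
f 7 9 8
f 8 9 10
f 8 10 4
f 9 1 11
f 9 11 10
f 10 11 12
f 10 12 4
f 11 1 13
f 11 13 12
f 12 13 14
f 12 14 4
f 13 1 15
f 13 15 14
f 14 15 16
f 14 16 4
f 15 1 17
f 15 17 16
f 16 17 18
f 16 18 4
f 17 1 19
f 17 19 18
f 18 19 20
f 18 20 4
f 19 1 21
f 19 21 20
f 20 21 22
f 20 22 4
f 21 1 23
f 21 23 22
f 22 23 24
f 22 24 4
f 23 1 2
f 23 2 24
f 24 2 3
f 24 3 4
f 26 25 28
f 26 28 27
f 28 25 29
f 28 29 27
f 29 25 30
f 29 30 27
f 30 25 31
f 30 31 27
f 31 25 32
f 31 32 27
f 32 25 33
f 32 33 27
f 33 25 34
f 33 34 27
f 34 25 35
f 34 35 27
f 35 25 36
f 35 36 27
f 36 25 37
f 36 37 27
f 37 25 38
f 37 38 27
f 38 25 39
f 38 39 27
f 39 25 40
f 39 40 27
f 40 25 41
f 40 41 27
f 41 25 26
f 41 26 27
f 43 45 42
f 46 43 42
f 42 45 44
f 44 46 42
f 43 49 45
f 47 43 46
f 47 49 43
f 45 49 44
f 48 46 44
f 44 49 48
f 48 47 46
f 49 47 48
f 51 50 53
f 51 53 52
f 53 50 54
f 53 54 52
f 54 50 55
f 54 55 52
f 55 50 56
f 55 56 52
f 56 50 57
f 56 57 52
f 57 50 58
f 57 58 52
f 58 50 59
f 58 59 52
f 59 50 60
f 59 60 52
f 60 50 61
f 60 61 52
f 61 50 62
f 61 62 52
f 62 50 63
f 62 63 52
f 63 50 64
f 63 64 52
f 64 50 51
f 64 51 52
f 65 102 81
f 102 76 105
f 81 105 70
f 102 105 81
f 65 81 77
f 81 70 82
f 77 82 66
f 81 82 77
f 65 77 86
f 77 66 87
f 86 87 72
f 77 87 86
f 65 86 98
f 86 72 101
f 98 101 75
f 86 101 98
f 65 98 102
f 98 75 106
f 102 106 76
f 98 106 102
f 66 82 93
f 82 70 96
f 93 96 74
f 82 96 93
f 70 105 83
f 105 76 104
f 83 104 69
f 105 104 83
f 76 106 103
f 106 75 99
f 103 99 67
f 106 99 103
f 75 101 100
f 101 72 88
f 100 88 71
f 101 88 100
f 72 87 92
f 87 66 89
f 92 89 73
f 87 89 92
f 68 94 80
f 94 74 95
f 80 95 69
f 94 95 80
f 68 80 78
f 80 69 79
f 78 79 67
f 80 79 78
f 68 78 85
f 78 67 84
f 85 84 71
f 78 84 85
f 68 85 90
f 85 71 91
f 90 91 73
f 85 91 90
f 68 90 94
f 90 73 97
f 94 97 74
f 90 97 94
f 69 95 83
f 95 74 96
f 83 96 70
f 95 96 83
f 67 79 103
f 79 69 104
f 103 104 76
f 79 104 103
f 71 84 100
f 84 67 99
f 100 99 75
f 84 99 100
f 73 91 92
f 91 71 88
f 92 88 72
f 91 88 92
f 74 97 93
f 97 73 89
f 93 89 66
f 97 89 93



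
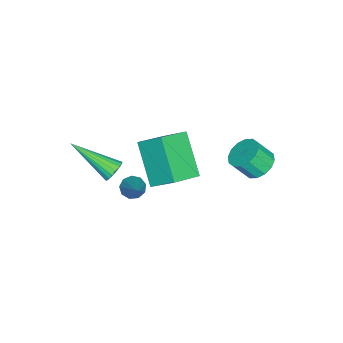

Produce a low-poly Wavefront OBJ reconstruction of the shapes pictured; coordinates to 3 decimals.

v 3.576 -1.386 1.713
v 3.856 -1.176 2.084
v 3.484 -3.154 2.787
v 3.644 -1.126 2.147
v 3.418 -1.129 2.124
v 3.223 -1.182 2.02
v 3.099 -1.275 1.855
v 3.068 -1.391 1.662
v 3.139 -1.506 1.479
v 3.295 -1.597 1.343
v 3.508 -1.646 1.28
v 3.734 -1.644 1.302
v 3.928 -1.591 1.407
v 4.053 -1.497 1.571
v 4.083 -1.381 1.764
v 4.013 -1.267 1.947
v 0.25 -0.083 -1.854
v -0.95 -1.047 -0.41
v 0.395 0.958 -1.038
v -0.805 -0.006 0.405
v 1.465 -0.714 -1.265
v 0.265 -1.678 0.178
v 1.61 0.327 -0.45
v 0.41 -0.637 0.994
v 0.252 -1.916 -3.003
v 0.472 -1.596 -3.393
v 1.408 -1.264 -1.817
v 0.192 -1.414 -3.22
v -0.06 -1.466 -2.945
v -0.166 -1.729 -2.698
v -0.077 -2.079 -2.593
v 0.167 -2.353 -2.68
v 0.45 -2.422 -2.918
v 0.64 -2.254 -3.196
v 0.649 -1.928 -3.383
v -1.717 2.775 -1.771
v -1.091 3.206 -1.648
v -0.837 2.596 -0.806
v -1.463 2.165 -0.929
v -1.379 3.38 -1.435
v -1.126 2.77 -0.593
v -1.758 3.392 -1.312
v -1.505 2.782 -0.47
v -2.126 3.238 -1.312
v -1.873 2.629 -0.47
v -2.384 2.961 -1.435
v -2.131 2.351 -0.593
v -2.464 2.633 -1.649
v -2.21 2.024 -0.806
v -2.343 2.344 -1.894
v -2.089 1.734 -1.052
v -2.054 2.17 -2.107
v -1.801 1.56 -1.265
v -1.675 2.158 -2.23
v -1.422 1.548 -1.388
v -1.307 2.311 -2.23
v -1.054 1.702 -1.388
v -1.049 2.589 -2.107
v -0.796 1.979 -1.265
v -0.97 2.916 -1.894
v -0.716 2.307 -1.051
f 2 1 4
f 2 4 3
f 4 1 5
f 4 5 3
f 5 1 6
f 5 6 3
f 6 1 7
f 6 7 3
f 7 1 8
f 7 8 3
f 8 1 9
f 8 9 3
f 9 1 10
f 9 10 3
f 10 1 11
f 10 11 3
f 11 1 12
f 11 12 3
f 12 1 13
f 12 13 3
f 13 1 14
f 13 14 3
f 14 1 15
f 14 15 3
f 15 1 16
f 15 16 3
f 16 1 2
f 16 2 3
f 18 20 17
f 21 18 17
f 17 20 19
f 19 21 17
f 18 24 20
f 22 18 21
f 22 24 18
f 20 24 19
f 23 21 19
f 19 24 23
f 23 22 21
f 24 22 23
f 26 25 28
f 26 28 27
f 28 25 29
f 28 29 27
f 29 25 30
f 29 30 27
f 30 25 31
f 30 31 27
f 31 25 32
f 31 32 27
f 32 25 33
f 32 33 27
f 33 25 34
f 33 34 27
f 34 25 35
f 34 35 27
f 35 25 26
f 35 26 27
f 37 36 40
f 37 40 38
f 38 40 41
f 38 41 39
f 40 36 42
f 40 42 41
f 41 42 43
f 41 43 39
f 42 36 44
f 42 44 43
f 43 44 45
f 43 45 39
f 44 36 46
f 44 46 45
f 45 46 47
f 45 47 39
f 46 36 48
f 46 48 47
f 47 48 49
f 47 49 39
f 48 36 50
f 48 50 49
f 49 50 51
f 49 51 39
f 50 36 52
f 50 52 51
f 51 52 53
f 51 53 39
f 52 36 54
f 52 54 53
f 53 54 55
f 53 55 39
f 54 36 56
f 54 56 55
f 55 56 57
f 55 57 39
f 56 36 58
f 56 58 57
f 57 58 59
f 57 59 39
f 58 36 60
f 58 60 59
f 59 60 61
f 59 61 39
f 60 36 37
f 60 37 61
f 61 37 38
f 61 38 39



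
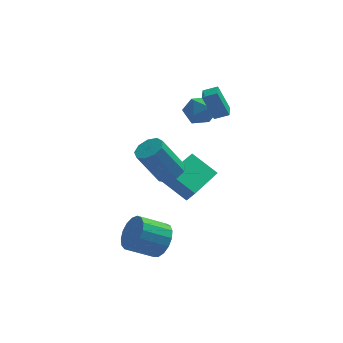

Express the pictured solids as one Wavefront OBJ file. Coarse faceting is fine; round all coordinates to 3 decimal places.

v 0.517 3.568 1.345
v 1.057 2.736 1.461
v -0.837 2.724 1.599
v -0.297 1.892 1.715
v -0.252 2.616 2.401
v 0.586 3.138 2.244
v -0.366 2.322 0.816
v 0.472 2.844 0.659
v 0.512 1.966 1.134
v 0.582 2.148 2.113
v -0.362 3.312 0.947
v -0.292 3.494 1.926
v -1.857 -3.739 1.537
v -1.166 -3.622 1.942
v -2.251 -3.743 3.829
v -2.943 -3.861 3.423
v -1.408 -3.135 1.834
v -2.493 -3.256 3.721
v -1.86 -2.931 1.587
v -2.945 -3.052 3.474
v -2.311 -3.106 1.316
v -3.396 -3.227 3.203
v -2.55 -3.577 1.149
v -3.635 -3.698 3.036
v -2.464 -4.124 1.163
v -3.55 -4.245 3.049
v -2.095 -4.491 1.352
v -3.18 -4.612 3.238
v -1.615 -4.507 1.627
v -2.7 -4.628 3.514
v -1.248 -4.163 1.86
v -2.333 -4.284 3.747
v -2.358 -3.658 -3.724
v -1.799 -3.856 -2.846
v -3.243 -4.08 -1.977
v -3.802 -3.882 -2.856
v -1.87 -3.353 -2.834
v -3.314 -3.578 -1.965
v -2.053 -2.921 -3.026
v -3.497 -3.145 -2.158
v -2.305 -2.657 -3.378
v -3.749 -2.882 -2.51
v -2.57 -2.623 -3.81
v -4.014 -2.847 -2.941
v -2.786 -2.825 -4.221
v -4.23 -3.05 -3.353
v -2.904 -3.219 -4.519
v -4.348 -3.443 -3.651
v -2.897 -3.713 -4.635
v -4.341 -3.937 -3.767
v -2.767 -4.194 -4.542
v -4.211 -4.418 -3.674
v -2.542 -4.553 -4.262
v -3.986 -4.777 -3.393
v -2.276 -4.706 -3.858
v -3.72 -4.93 -2.99
v -2.028 -4.619 -3.424
v -3.472 -4.844 -2.556
v -1.856 -4.312 -3.059
v -3.3 -4.537 -2.19
v -2.258 -2.327 -0.171
v -1.875 -2.79 0.679
v -1.002 -0.735 0.132
v -0.62 -1.198 0.982
v -1.04 -3.102 -1.142
v -0.658 -3.565 -0.292
v 0.215 -1.51 -0.839
v 0.598 -1.973 0.011
v 0.677 1.011 2.012
v 0.057 1.189 3.563
v 0.79 1.872 1.958
v 0.17 2.05 3.509
v 1.45 0.93 2.331
v 0.83 1.108 3.882
v 1.563 1.791 2.277
v 0.943 1.969 3.828
f 1 12 6
f 1 6 2
f 1 2 8
f 1 8 11
f 1 11 12
f 2 6 10
f 6 12 5
f 12 11 3
f 11 8 7
f 8 2 9
f 4 10 5
f 4 5 3
f 4 3 7
f 4 7 9
f 4 9 10
f 5 10 6
f 3 5 12
f 7 3 11
f 9 7 8
f 10 9 2
f 14 13 17
f 14 17 15
f 15 17 18
f 15 18 16
f 17 13 19
f 17 19 18
f 18 19 20
f 18 20 16
f 19 13 21
f 19 21 20
f 20 21 22
f 20 22 16
f 21 13 23
f 21 23 22
f 22 23 24
f 22 24 16
f 23 13 25
f 23 25 24
f 24 25 26
f 24 26 16
f 25 13 27
f 25 27 26
f 26 27 28
f 26 28 16
f 27 13 29
f 27 29 28
f 28 29 30
f 28 30 16
f 29 13 31
f 29 31 30
f 30 31 32
f 30 32 16
f 31 13 14
f 31 14 32
f 32 14 15
f 32 15 16
f 34 33 37
f 34 37 35
f 35 37 38
f 35 38 36
f 37 33 39
f 37 39 38
f 38 39 40
f 38 40 36
f 39 33 41
f 39 41 40
f 40 41 42
f 40 42 36
f 41 33 43
f 41 43 42
f 42 43 44
f 42 44 36
f 43 33 45
f 43 45 44
f 44 45 46
f 44 46 36
f 45 33 47
f 45 47 46
f 46 47 48
f 46 48 36
f 47 33 49
f 47 49 48
f 48 49 50
f 48 50 36
f 49 33 51
f 49 51 50
f 50 51 52
f 50 52 36
f 51 33 53
f 51 53 52
f 52 53 54
f 52 54 36
f 53 33 55
f 53 55 54
f 54 55 56
f 54 56 36
f 55 33 57
f 55 57 56
f 56 57 58
f 56 58 36
f 57 33 59
f 57 59 58
f 58 59 60
f 58 60 36
f 59 33 34
f 59 34 60
f 60 34 35
f 60 35 36
f 62 64 61
f 65 62 61
f 61 64 63
f 63 65 61
f 62 68 64
f 66 62 65
f 66 68 62
f 64 68 63
f 67 65 63
f 63 68 67
f 67 66 65
f 68 66 67
f 70 72 69
f 73 70 69
f 69 72 71
f 71 73 69
f 70 76 72
f 74 70 73
f 74 76 70
f 72 76 71
f 75 73 71
f 71 76 75
f 75 74 73
f 76 74 75



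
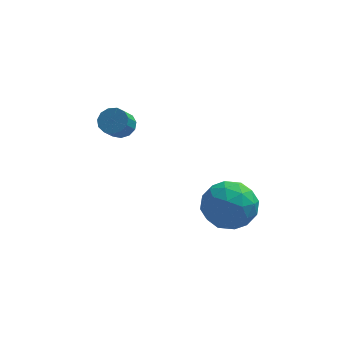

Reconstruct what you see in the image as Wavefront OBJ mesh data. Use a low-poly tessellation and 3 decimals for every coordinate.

v -2.428 4.15 1.408
v -1.873 3.858 1.359
v -2.156 3.198 2.083
v -2.712 3.49 2.132
v -1.831 4.11 1.605
v -2.114 3.45 2.329
v -1.98 4.375 1.788
v -2.263 3.715 2.513
v -2.271 4.569 1.851
v -2.554 3.909 2.576
v -2.612 4.629 1.773
v -2.895 3.969 2.497
v -2.894 4.538 1.579
v -3.178 3.878 2.303
v -3.029 4.323 1.331
v -3.312 3.663 2.055
v -2.973 4.053 1.107
v -3.256 3.393 1.831
v -2.744 3.814 0.978
v -3.028 3.154 1.703
v -2.415 3.682 0.986
v -2.698 3.022 1.711
v -2.09 3.698 1.128
v -2.373 3.038 1.853
v 1.301 0.23 -0.109
v 2.152 0.403 0.639
v 1.328 -1.583 0.281
v 2.179 -1.41 1.029
v 1.127 -1.014 1.255
v 1.111 0.106 1.015
v 2.369 -1.286 -0.095
v 2.353 -0.166 -0.335
v 2.812 -0.534 0.648
v 2.045 -0.366 1.482
v 1.435 -0.814 -0.562
v 0.668 -0.646 0.272
v 1.724 0.476 0.231
v 1.756 -1.656 0.689
v 1.138 -1.423 0.822
v 1.638 -1.321 1.262
v 1.112 0.301 0.452
v 1.612 0.403 0.891
v 1.01 -0.43 1.254
v 1.868 -1.583 0.029
v 2.368 -1.481 0.468
v 1.842 0.141 -0.342
v 2.342 0.243 0.098
v 2.47 -0.75 -0.334
v 2.612 0.027 0.676
v 2.628 -1.039 0.905
v 2.74 -0.966 0.244
v 2.73 -0.308 0.103
v 2.161 0.126 1.166
v 2.177 -0.94 1.395
v 1.559 -0.708 1.528
v 1.549 -0.049 1.387
v 2.549 -0.425 1.171
v 1.303 -0.24 -0.475
v 1.319 -1.306 -0.246
v 1.931 -1.131 -0.467
v 1.921 -0.472 -0.608
v 0.852 -0.141 0.015
v 0.868 -1.207 0.244
v 0.75 -0.872 0.817
v 0.74 -0.214 0.676
v 0.931 -0.755 -0.251
f 2 1 5
f 2 5 3
f 3 5 6
f 3 6 4
f 5 1 7
f 5 7 6
f 6 7 8
f 6 8 4
f 7 1 9
f 7 9 8
f 8 9 10
f 8 10 4
f 9 1 11
f 9 11 10
f 10 11 12
f 10 12 4
f 11 1 13
f 11 13 12
f 12 13 14
f 12 14 4
f 13 1 15
f 13 15 14
f 14 15 16
f 14 16 4
f 15 1 17
f 15 17 16
f 16 17 18
f 16 18 4
f 17 1 19
f 17 19 18
f 18 19 20
f 18 20 4
f 19 1 21
f 19 21 20
f 20 21 22
f 20 22 4
f 21 1 23
f 21 23 22
f 22 23 24
f 22 24 4
f 23 1 2
f 23 2 24
f 24 2 3
f 24 3 4
f 25 62 41
f 62 36 65
f 41 65 30
f 62 65 41
f 25 41 37
f 41 30 42
f 37 42 26
f 41 42 37
f 25 37 46
f 37 26 47
f 46 47 32
f 37 47 46
f 25 46 58
f 46 32 61
f 58 61 35
f 46 61 58
f 25 58 62
f 58 35 66
f 62 66 36
f 58 66 62
f 26 42 53
f 42 30 56
f 53 56 34
f 42 56 53
f 30 65 43
f 65 36 64
f 43 64 29
f 65 64 43
f 36 66 63
f 66 35 59
f 63 59 27
f 66 59 63
f 35 61 60
f 61 32 48
f 60 48 31
f 61 48 60
f 32 47 52
f 47 26 49
f 52 49 33
f 47 49 52
f 28 54 40
f 54 34 55
f 40 55 29
f 54 55 40
f 28 40 38
f 40 29 39
f 38 39 27
f 40 39 38
f 28 38 45
f 38 27 44
f 45 44 31
f 38 44 45
f 28 45 50
f 45 31 51
f 50 51 33
f 45 51 50
f 28 50 54
f 50 33 57
f 54 57 34
f 50 57 54
f 29 55 43
f 55 34 56
f 43 56 30
f 55 56 43
f 27 39 63
f 39 29 64
f 63 64 36
f 39 64 63
f 31 44 60
f 44 27 59
f 60 59 35
f 44 59 60
f 33 51 52
f 51 31 48
f 52 48 32
f 51 48 52
f 34 57 53
f 57 33 49
f 53 49 26
f 57 49 53



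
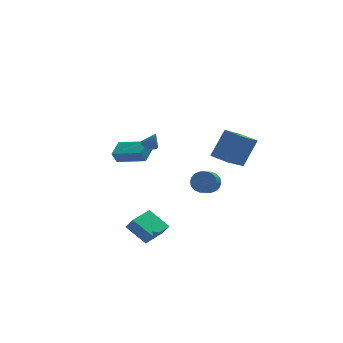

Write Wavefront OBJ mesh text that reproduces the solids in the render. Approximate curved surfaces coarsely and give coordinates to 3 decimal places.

v 1.213 -2.517 3.017
v 2.234 -2.103 4.745
v 2.538 -1.612 2.018
v 3.558 -1.198 3.746
v 1.862 -3.602 2.894
v 2.882 -3.188 4.622
v 3.186 -2.697 1.895
v 4.207 -2.283 3.623
v -0.792 2.688 1.69
v -0.296 2.529 1.485
v -0.448 2.472 2.69
v -0.263 2.772 1.526
v -0.335 2.999 1.6
v -0.498 3.164 1.691
v -0.719 3.235 1.783
v -0.954 3.198 1.855
v -1.157 3.059 1.895
v -1.288 2.847 1.895
v -1.321 2.604 1.854
v -1.249 2.377 1.78
v -1.087 2.212 1.688
v -0.866 2.141 1.597
v -0.63 2.178 1.524
v -0.427 2.317 1.484
v -3.463 -4.748 -2.189
v -3.133 -5.062 -1.519
v -4.322 -3.683 -1.267
v -3.993 -3.996 -0.597
v -2.067 -3.524 -2.303
v -1.738 -3.837 -1.633
v -2.927 -2.458 -1.381
v -2.597 -2.772 -0.711
v -2.481 3.897 -0.105
v -2.832 3.823 0.677
v -1.739 4.837 0.318
v -2.089 4.763 1.1
v -1.071 2.557 0.4
v -1.421 2.483 1.182
v -0.328 3.497 0.823
v -0.679 3.423 1.605
v 2.757 2.065 -1.884
v 3.311 2.077 -1.266
v 2.717 1.286 -0.718
v 2.163 1.275 -1.336
v 3.066 2.333 -1.161
v 2.472 1.543 -0.614
v 2.76 2.536 -1.2
v 2.166 1.746 -0.653
v 2.453 2.646 -1.374
v 1.859 1.856 -0.827
v 2.207 2.641 -1.649
v 1.613 1.851 -1.102
v 2.069 2.522 -1.971
v 1.475 1.731 -1.424
v 2.068 2.312 -2.275
v 1.474 1.522 -1.728
v 2.203 2.054 -2.502
v 1.609 1.263 -1.954
v 2.448 1.797 -2.606
v 1.854 1.007 -2.059
v 2.754 1.594 -2.567
v 2.16 0.804 -2.02
v 3.061 1.484 -2.393
v 2.467 0.694 -1.846
v 3.307 1.489 -2.118
v 2.713 0.699 -1.571
v 3.445 1.609 -1.796
v 2.851 0.818 -1.249
v 3.446 1.818 -1.492
v 2.852 1.028 -0.945
f 2 4 1
f 5 2 1
f 1 4 3
f 3 5 1
f 2 8 4
f 6 2 5
f 6 8 2
f 4 8 3
f 7 5 3
f 3 8 7
f 7 6 5
f 8 6 7
f 10 9 12
f 10 12 11
f 12 9 13
f 12 13 11
f 13 9 14
f 13 14 11
f 14 9 15
f 14 15 11
f 15 9 16
f 15 16 11
f 16 9 17
f 16 17 11
f 17 9 18
f 17 18 11
f 18 9 19
f 18 19 11
f 19 9 20
f 19 20 11
f 20 9 21
f 20 21 11
f 21 9 22
f 21 22 11
f 22 9 23
f 22 23 11
f 23 9 24
f 23 24 11
f 24 9 10
f 24 10 11
f 26 28 25
f 29 26 25
f 25 28 27
f 27 29 25
f 26 32 28
f 30 26 29
f 30 32 26
f 28 32 27
f 31 29 27
f 27 32 31
f 31 30 29
f 32 30 31
f 34 36 33
f 37 34 33
f 33 36 35
f 35 37 33
f 34 40 36
f 38 34 37
f 38 40 34
f 36 40 35
f 39 37 35
f 35 40 39
f 39 38 37
f 40 38 39
f 42 41 45
f 42 45 43
f 43 45 46
f 43 46 44
f 45 41 47
f 45 47 46
f 46 47 48
f 46 48 44
f 47 41 49
f 47 49 48
f 48 49 50
f 48 50 44
f 49 41 51
f 49 51 50
f 50 51 52
f 50 52 44
f 51 41 53
f 51 53 52
f 52 53 54
f 52 54 44
f 53 41 55
f 53 55 54
f 54 55 56
f 54 56 44
f 55 41 57
f 55 57 56
f 56 57 58
f 56 58 44
f 57 41 59
f 57 59 58
f 58 59 60
f 58 60 44
f 59 41 61
f 59 61 60
f 60 61 62
f 60 62 44
f 61 41 63
f 61 63 62
f 62 63 64
f 62 64 44
f 63 41 65
f 63 65 64
f 64 65 66
f 64 66 44
f 65 41 67
f 65 67 66
f 66 67 68
f 66 68 44
f 67 41 69
f 67 69 68
f 68 69 70
f 68 70 44
f 69 41 42
f 69 42 70
f 70 42 43
f 70 43 44



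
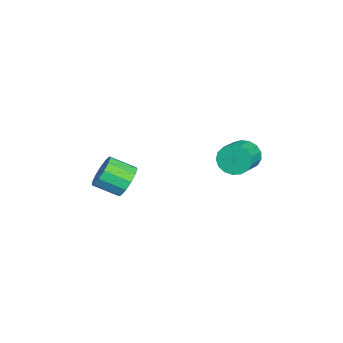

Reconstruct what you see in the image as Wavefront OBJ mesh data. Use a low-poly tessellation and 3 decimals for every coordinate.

v -2.046 -2.637 0.297
v -1.708 -2.17 1.175
v -1.675 -3.597 1.92
v -2.014 -4.063 1.043
v -2.299 -2.169 1.203
v -2.266 -3.596 1.948
v -2.81 -2.317 0.944
v -2.777 -3.744 1.689
v -3.078 -2.566 0.479
v -3.045 -3.993 1.224
v -3.019 -2.837 -0.044
v -2.986 -4.264 0.702
v -2.651 -3.045 -0.458
v -2.618 -4.472 0.287
v -2.091 -3.123 -0.632
v -2.058 -4.55 0.113
v -1.517 -3.047 -0.511
v -1.484 -4.474 0.234
v -1.111 -2.84 -0.134
v -1.078 -4.267 0.611
v -1.002 -2.569 0.381
v -0.969 -3.996 1.126
v -1.225 -2.319 0.869
v -1.192 -3.746 1.614
v -3.568 3.318 1.945
v -3.154 3.737 1.149
v -1.619 3.381 1.759
v -2.032 2.962 2.555
v -3.194 4.094 1.457
v -1.659 3.739 2.068
v -3.319 4.274 1.878
v -1.784 3.918 2.488
v -3.502 4.234 2.313
v -1.966 3.879 2.923
v -3.699 3.985 2.664
v -2.164 3.629 3.275
v -3.866 3.583 2.851
v -2.331 3.227 3.461
v -3.965 3.12 2.83
v -2.43 2.764 3.44
v -3.973 2.702 2.606
v -2.438 2.347 3.216
v -3.888 2.426 2.23
v -2.353 2.07 2.841
v -3.729 2.353 1.79
v -2.194 1.998 2.4
v -3.534 2.502 1.385
v -1.999 2.147 1.995
v -3.346 2.838 1.108
v -1.811 2.482 1.718
v -3.209 3.283 1.023
v -1.674 2.928 1.633
f 2 1 5
f 2 5 3
f 3 5 6
f 3 6 4
f 5 1 7
f 5 7 6
f 6 7 8
f 6 8 4
f 7 1 9
f 7 9 8
f 8 9 10
f 8 10 4
f 9 1 11
f 9 11 10
f 10 11 12
f 10 12 4
f 11 1 13
f 11 13 12
f 12 13 14
f 12 14 4
f 13 1 15
f 13 15 14
f 14 15 16
f 14 16 4
f 15 1 17
f 15 17 16
f 16 17 18
f 16 18 4
f 17 1 19
f 17 19 18
f 18 19 20
f 18 20 4
f 19 1 21
f 19 21 20
f 20 21 22
f 20 22 4
f 21 1 23
f 21 23 22
f 22 23 24
f 22 24 4
f 23 1 2
f 23 2 24
f 24 2 3
f 24 3 4
f 26 25 29
f 26 29 27
f 27 29 30
f 27 30 28
f 29 25 31
f 29 31 30
f 30 31 32
f 30 32 28
f 31 25 33
f 31 33 32
f 32 33 34
f 32 34 28
f 33 25 35
f 33 35 34
f 34 35 36
f 34 36 28
f 35 25 37
f 35 37 36
f 36 37 38
f 36 38 28
f 37 25 39
f 37 39 38
f 38 39 40
f 38 40 28
f 39 25 41
f 39 41 40
f 40 41 42
f 40 42 28
f 41 25 43
f 41 43 42
f 42 43 44
f 42 44 28
f 43 25 45
f 43 45 44
f 44 45 46
f 44 46 28
f 45 25 47
f 45 47 46
f 46 47 48
f 46 48 28
f 47 25 49
f 47 49 48
f 48 49 50
f 48 50 28
f 49 25 51
f 49 51 50
f 50 51 52
f 50 52 28
f 51 25 26
f 51 26 52
f 52 26 27
f 52 27 28



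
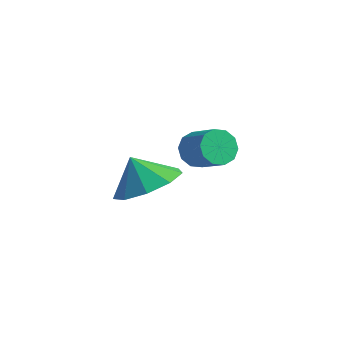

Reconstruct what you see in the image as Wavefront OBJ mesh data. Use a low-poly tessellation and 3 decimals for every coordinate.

v -2.253 2.52 -2.03
v -1.976 2.833 -2.515
v -1.01 2.752 -2.015
v -1.287 2.44 -1.53
v -2.091 3.1 -2.247
v -1.126 3.019 -1.748
v -2.269 3.146 -1.897
v -1.304 3.065 -1.397
v -2.44 2.953 -1.597
v -1.475 2.872 -1.098
v -2.54 2.595 -1.463
v -1.574 2.514 -0.963
v -2.53 2.208 -1.545
v -1.564 2.127 -1.045
v -2.414 1.941 -1.812
v -1.449 1.86 -1.313
v -2.236 1.895 -2.163
v -1.271 1.814 -1.663
v -2.065 2.088 -2.462
v -1.1 2.007 -1.963
v -1.966 2.446 -2.597
v -1 2.365 -2.097
v -1.106 -0.377 -1.874
v -0.418 0.236 -1.391
v -1.574 -0.583 -0.946
v -0.984 0.617 -1.592
v -1.608 0.533 -1.924
v -1.996 0.024 -2.233
v -1.968 -0.673 -2.375
v -1.537 -1.231 -2.282
v -0.904 -1.389 -1.998
v -0.366 -1.074 -1.657
v -0.174 -0.432 -1.417
f 2 1 5
f 2 5 3
f 3 5 6
f 3 6 4
f 5 1 7
f 5 7 6
f 6 7 8
f 6 8 4
f 7 1 9
f 7 9 8
f 8 9 10
f 8 10 4
f 9 1 11
f 9 11 10
f 10 11 12
f 10 12 4
f 11 1 13
f 11 13 12
f 12 13 14
f 12 14 4
f 13 1 15
f 13 15 14
f 14 15 16
f 14 16 4
f 15 1 17
f 15 17 16
f 16 17 18
f 16 18 4
f 17 1 19
f 17 19 18
f 18 19 20
f 18 20 4
f 19 1 21
f 19 21 20
f 20 21 22
f 20 22 4
f 21 1 2
f 21 2 22
f 22 2 3
f 22 3 4
f 24 23 26
f 24 26 25
f 26 23 27
f 26 27 25
f 27 23 28
f 27 28 25
f 28 23 29
f 28 29 25
f 29 23 30
f 29 30 25
f 30 23 31
f 30 31 25
f 31 23 32
f 31 32 25
f 32 23 33
f 32 33 25
f 33 23 24
f 33 24 25



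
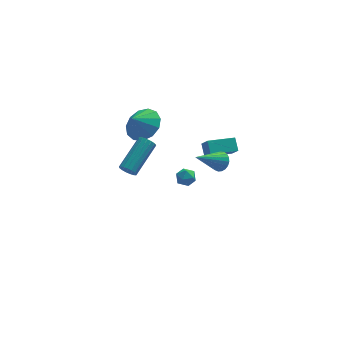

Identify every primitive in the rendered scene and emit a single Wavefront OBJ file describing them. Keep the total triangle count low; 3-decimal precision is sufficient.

v 0.185 2.632 -4.097
v 0.834 2.695 -4.112
v 0.286 1.725 -3.568
v 0.935 1.788 -3.583
v 0.576 2.194 -3.22
v 0.514 2.754 -3.547
v 0.606 1.666 -4.133
v 0.544 2.226 -4.46
v 1.094 2.098 -4.134
v 1.075 2.424 -3.57
v 0.045 1.996 -4.11
v 0.026 2.322 -3.546
v 1.38 -0.697 0.78
v 1.331 -0.022 1.326
v 1.163 -0.118 0.045
v 1.115 0.557 0.591
v 2.965 -0.397 0.549
v 2.917 0.278 1.095
v 2.749 0.182 -0.186
v 2.7 0.857 0.36
v -3.617 -4.002 3.163
v -3.305 -3.992 2.747
v -2.051 -2.588 3.722
v -2.363 -2.598 4.137
v -3.471 -3.812 2.701
v -2.216 -2.408 3.676
v -3.671 -3.675 2.761
v -2.416 -2.272 3.736
v -3.858 -3.614 2.913
v -2.603 -2.21 3.888
v -3.99 -3.641 3.122
v -2.735 -2.238 4.097
v -4.037 -3.751 3.341
v -2.782 -2.347 4.316
v -3.987 -3.918 3.518
v -2.732 -2.515 4.493
v -3.853 -4.105 3.614
v -2.599 -2.701 4.589
v -3.665 -4.268 3.607
v -2.41 -2.864 4.582
v -3.466 -4.37 3.498
v -2.212 -2.966 4.472
v -3.302 -4.387 3.312
v -2.047 -2.984 4.286
v -3.21 -4.317 3.091
v -1.955 -2.913 4.066
v -3.211 -4.174 2.888
v -1.956 -2.771 3.862
v 1.6 -2.234 1.494
v 2.021 -2.428 1.935
v 0.14 -2.826 2.626
v 1.976 -2.176 2.009
v 1.866 -1.934 1.993
v 1.71 -1.744 1.892
v 1.535 -1.639 1.721
v 1.371 -1.636 1.511
v 1.247 -1.737 1.298
v 1.184 -1.924 1.119
v 1.193 -2.164 1.005
v 1.272 -2.416 0.976
v 1.408 -2.637 1.036
v 1.577 -2.788 1.175
v 1.751 -2.843 1.369
v 1.898 -2.793 1.585
v 1.993 -2.646 1.786
v -2.189 -0.092 3.33
v -1.451 -0.858 3.61
v -2.831 -0.388 4.21
v -1.285 -0.339 3.906
v -1.406 0.259 4.018
v -1.776 0.745 3.912
v -2.276 0.965 3.621
v -2.749 0.85 3.238
v -3.044 0.436 2.883
v -3.068 -0.146 2.67
v -2.812 -0.71 2.667
v -2.358 -1.078 2.874
v -1.851 -1.133 3.225
f 1 12 6
f 1 6 2
f 1 2 8
f 1 8 11
f 1 11 12
f 2 6 10
f 6 12 5
f 12 11 3
f 11 8 7
f 8 2 9
f 4 10 5
f 4 5 3
f 4 3 7
f 4 7 9
f 4 9 10
f 5 10 6
f 3 5 12
f 7 3 11
f 9 7 8
f 10 9 2
f 14 16 13
f 17 14 13
f 13 16 15
f 15 17 13
f 14 20 16
f 18 14 17
f 18 20 14
f 16 20 15
f 19 17 15
f 15 20 19
f 19 18 17
f 20 18 19
f 22 21 25
f 22 25 23
f 23 25 26
f 23 26 24
f 25 21 27
f 25 27 26
f 26 27 28
f 26 28 24
f 27 21 29
f 27 29 28
f 28 29 30
f 28 30 24
f 29 21 31
f 29 31 30
f 30 31 32
f 30 32 24
f 31 21 33
f 31 33 32
f 32 33 34
f 32 34 24
f 33 21 35
f 33 35 34
f 34 35 36
f 34 36 24
f 35 21 37
f 35 37 36
f 36 37 38
f 36 38 24
f 37 21 39
f 37 39 38
f 38 39 40
f 38 40 24
f 39 21 41
f 39 41 40
f 40 41 42
f 40 42 24
f 41 21 43
f 41 43 42
f 42 43 44
f 42 44 24
f 43 21 45
f 43 45 44
f 44 45 46
f 44 46 24
f 45 21 47
f 45 47 46
f 46 47 48
f 46 48 24
f 47 21 22
f 47 22 48
f 48 22 23
f 48 23 24
f 50 49 52
f 50 52 51
f 52 49 53
f 52 53 51
f 53 49 54
f 53 54 51
f 54 49 55
f 54 55 51
f 55 49 56
f 55 56 51
f 56 49 57
f 56 57 51
f 57 49 58
f 57 58 51
f 58 49 59
f 58 59 51
f 59 49 60
f 59 60 51
f 60 49 61
f 60 61 51
f 61 49 62
f 61 62 51
f 62 49 63
f 62 63 51
f 63 49 64
f 63 64 51
f 64 49 65
f 64 65 51
f 65 49 50
f 65 50 51
f 67 66 69
f 67 69 68
f 69 66 70
f 69 70 68
f 70 66 71
f 70 71 68
f 71 66 72
f 71 72 68
f 72 66 73
f 72 73 68
f 73 66 74
f 73 74 68
f 74 66 75
f 74 75 68
f 75 66 76
f 75 76 68
f 76 66 77
f 76 77 68
f 77 66 78
f 77 78 68
f 78 66 67
f 78 67 68

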